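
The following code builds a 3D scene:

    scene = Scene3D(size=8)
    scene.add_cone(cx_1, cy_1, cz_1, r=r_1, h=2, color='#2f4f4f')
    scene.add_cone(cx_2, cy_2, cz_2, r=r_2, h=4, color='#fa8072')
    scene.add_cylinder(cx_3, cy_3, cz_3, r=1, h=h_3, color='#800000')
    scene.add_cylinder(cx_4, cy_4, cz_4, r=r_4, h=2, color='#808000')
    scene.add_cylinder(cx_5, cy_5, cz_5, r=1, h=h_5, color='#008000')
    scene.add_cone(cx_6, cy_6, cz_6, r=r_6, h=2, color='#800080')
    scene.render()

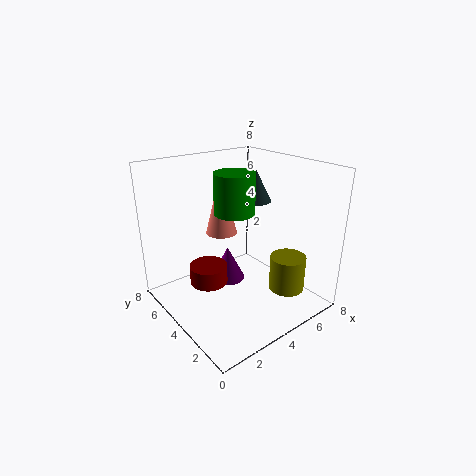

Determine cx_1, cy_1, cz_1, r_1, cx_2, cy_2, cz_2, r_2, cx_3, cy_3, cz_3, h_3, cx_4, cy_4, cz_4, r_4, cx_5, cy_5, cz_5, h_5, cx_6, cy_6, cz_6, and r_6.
cx_1 = 7; cy_1 = 6; cz_1 = 5; r_1 = 1; cx_2 = 5; cy_2 = 7; cz_2 = 3; r_2 = 1; cx_3 = 2; cy_3 = 4; cz_3 = 2; h_3 = 1; cx_4 = 6; cy_4 = 2; cz_4 = 1; r_4 = 1; cx_5 = 3; cy_5 = 3; cz_5 = 6; h_5 = 2; cx_6 = 4; cy_6 = 5; cz_6 = 1; r_6 = 1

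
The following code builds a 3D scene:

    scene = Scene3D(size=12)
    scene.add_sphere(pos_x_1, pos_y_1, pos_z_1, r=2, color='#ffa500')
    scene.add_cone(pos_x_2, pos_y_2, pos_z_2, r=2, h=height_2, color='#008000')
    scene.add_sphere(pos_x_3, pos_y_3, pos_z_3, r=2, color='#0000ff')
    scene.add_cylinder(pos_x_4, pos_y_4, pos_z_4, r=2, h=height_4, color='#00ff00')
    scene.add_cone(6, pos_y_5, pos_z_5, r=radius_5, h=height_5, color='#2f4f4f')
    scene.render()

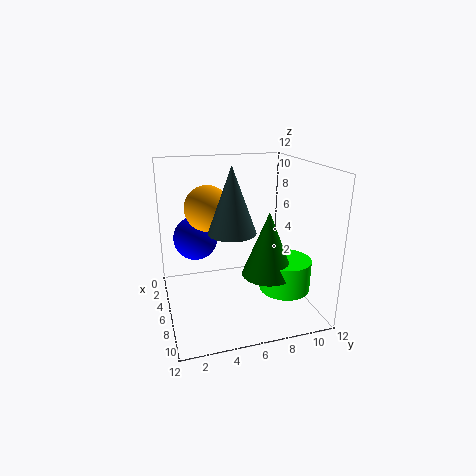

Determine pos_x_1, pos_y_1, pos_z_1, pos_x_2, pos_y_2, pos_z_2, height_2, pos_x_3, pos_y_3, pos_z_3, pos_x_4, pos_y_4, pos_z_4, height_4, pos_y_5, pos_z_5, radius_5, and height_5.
pos_x_1 = 3.5
pos_y_1 = 4
pos_z_1 = 8
pos_x_2 = 9
pos_y_2 = 7.5
pos_z_2 = 4
height_2 = 5
pos_x_3 = 2.5
pos_y_3 = 3
pos_z_3 = 5
pos_x_4 = 9
pos_y_4 = 9
pos_z_4 = 2.5
height_4 = 2.5
pos_y_5 = 5.5
pos_z_5 = 6.5
radius_5 = 2
height_5 = 5.5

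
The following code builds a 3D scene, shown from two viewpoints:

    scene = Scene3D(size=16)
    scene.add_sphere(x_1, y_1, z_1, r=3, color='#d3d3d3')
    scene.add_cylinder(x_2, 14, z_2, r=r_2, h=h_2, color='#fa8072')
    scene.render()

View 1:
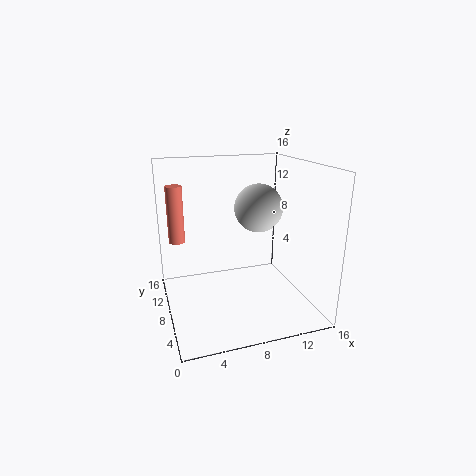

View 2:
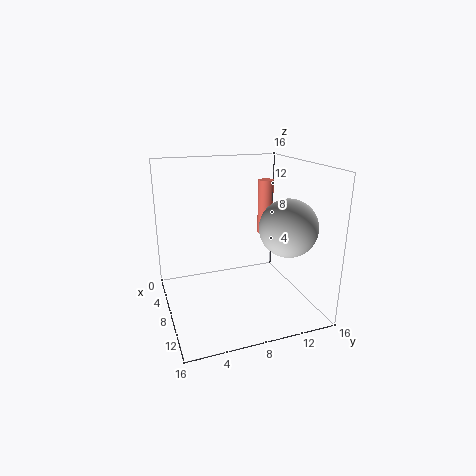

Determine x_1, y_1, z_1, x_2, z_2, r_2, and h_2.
x_1 = 12
y_1 = 12
z_1 = 10
x_2 = 2
z_2 = 6
r_2 = 1
h_2 = 7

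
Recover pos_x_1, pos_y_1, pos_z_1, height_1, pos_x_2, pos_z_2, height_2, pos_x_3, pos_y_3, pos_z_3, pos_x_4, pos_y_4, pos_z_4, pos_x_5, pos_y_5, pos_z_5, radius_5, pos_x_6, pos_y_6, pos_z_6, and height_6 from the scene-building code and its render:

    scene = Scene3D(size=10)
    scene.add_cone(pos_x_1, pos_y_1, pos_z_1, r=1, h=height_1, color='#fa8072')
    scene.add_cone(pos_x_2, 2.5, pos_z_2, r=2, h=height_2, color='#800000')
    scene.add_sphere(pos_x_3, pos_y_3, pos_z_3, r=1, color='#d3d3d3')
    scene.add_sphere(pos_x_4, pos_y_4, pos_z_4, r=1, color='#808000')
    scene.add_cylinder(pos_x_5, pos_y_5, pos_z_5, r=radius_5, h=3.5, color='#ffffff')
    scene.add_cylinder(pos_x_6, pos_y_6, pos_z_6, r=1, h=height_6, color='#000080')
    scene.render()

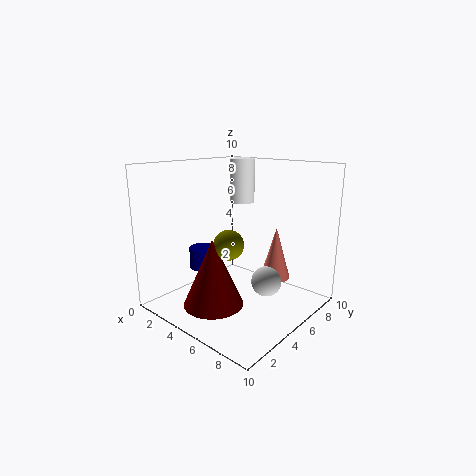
pos_x_1 = 7.5, pos_y_1 = 6, pos_z_1 = 2.5, height_1 = 3.5, pos_x_2 = 5, pos_z_2 = 1, height_2 = 4.5, pos_x_3 = 7.5, pos_y_3 = 5, pos_z_3 = 2.5, pos_x_4 = 5.5, pos_y_4 = 3.5, pos_z_4 = 5, pos_x_5 = 2, pos_y_5 = 9, pos_z_5 = 6.5, radius_5 = 1, pos_x_6 = 2.5, pos_y_6 = 4, pos_z_6 = 2.5, height_6 = 1.5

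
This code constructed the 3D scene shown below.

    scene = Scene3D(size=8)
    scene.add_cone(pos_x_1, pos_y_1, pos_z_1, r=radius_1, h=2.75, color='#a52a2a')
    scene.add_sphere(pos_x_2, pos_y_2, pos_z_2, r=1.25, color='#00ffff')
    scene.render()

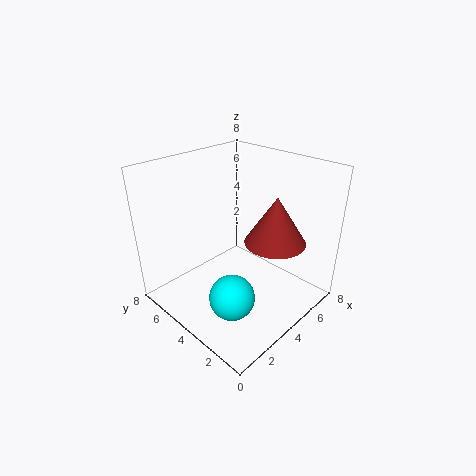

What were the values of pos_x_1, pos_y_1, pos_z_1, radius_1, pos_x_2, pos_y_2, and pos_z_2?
pos_x_1 = 5.75, pos_y_1 = 2.75, pos_z_1 = 3.5, radius_1 = 1.75, pos_x_2 = 2.5, pos_y_2 = 3, pos_z_2 = 1.25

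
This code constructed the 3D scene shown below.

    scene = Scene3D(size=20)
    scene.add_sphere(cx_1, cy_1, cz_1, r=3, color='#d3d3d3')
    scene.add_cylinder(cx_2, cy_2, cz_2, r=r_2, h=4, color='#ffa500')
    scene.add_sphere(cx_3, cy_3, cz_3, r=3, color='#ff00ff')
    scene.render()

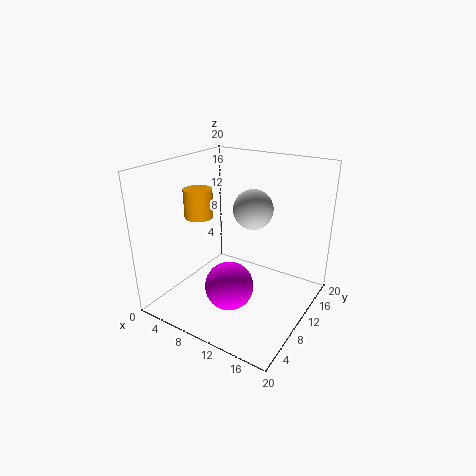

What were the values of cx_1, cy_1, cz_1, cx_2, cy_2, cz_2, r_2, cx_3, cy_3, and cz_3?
cx_1 = 9.5; cy_1 = 15; cz_1 = 12.5; cx_2 = 4.5; cy_2 = 8.5; cz_2 = 12.5; r_2 = 2; cx_3 = 12.5; cy_3 = 4; cz_3 = 6.5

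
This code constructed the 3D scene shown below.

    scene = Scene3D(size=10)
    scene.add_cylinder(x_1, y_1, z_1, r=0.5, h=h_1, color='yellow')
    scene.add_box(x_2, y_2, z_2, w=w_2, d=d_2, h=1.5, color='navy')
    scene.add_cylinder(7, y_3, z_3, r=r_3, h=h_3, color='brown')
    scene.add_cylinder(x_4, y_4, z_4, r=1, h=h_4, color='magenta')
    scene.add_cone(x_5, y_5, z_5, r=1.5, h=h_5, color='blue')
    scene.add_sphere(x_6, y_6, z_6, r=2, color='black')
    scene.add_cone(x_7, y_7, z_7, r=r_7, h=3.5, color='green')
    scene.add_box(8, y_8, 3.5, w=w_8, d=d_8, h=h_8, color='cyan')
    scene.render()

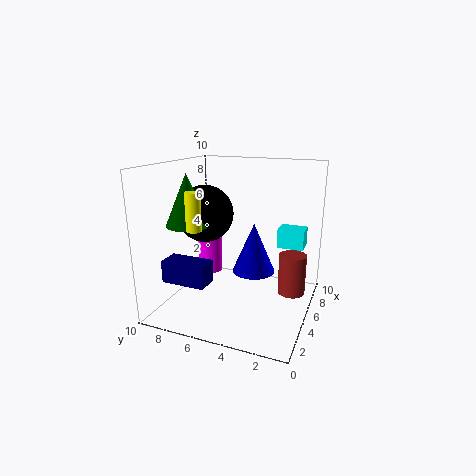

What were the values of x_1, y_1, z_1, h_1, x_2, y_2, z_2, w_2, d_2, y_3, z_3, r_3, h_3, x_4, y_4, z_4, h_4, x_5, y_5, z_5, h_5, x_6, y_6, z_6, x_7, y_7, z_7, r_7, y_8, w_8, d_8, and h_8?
x_1 = 2.5; y_1 = 7; z_1 = 6; h_1 = 2.5; x_2 = 1.5; y_2 = 6; z_2 = 2.5; w_2 = 1.5; d_2 = 3; y_3 = 1.5; z_3 = 0.5; r_3 = 1; h_3 = 3; x_4 = 8.5; y_4 = 9; z_4 = 0.5; h_4 = 3; x_5 = 5.5; y_5 = 4; z_5 = 2.5; h_5 = 3.5; x_6 = 5; y_6 = 7.5; z_6 = 6.5; x_7 = 3.5; y_7 = 8; z_7 = 6; r_7 = 1.5; y_8 = 1; w_8 = 1.5; d_8 = 2; h_8 = 1.5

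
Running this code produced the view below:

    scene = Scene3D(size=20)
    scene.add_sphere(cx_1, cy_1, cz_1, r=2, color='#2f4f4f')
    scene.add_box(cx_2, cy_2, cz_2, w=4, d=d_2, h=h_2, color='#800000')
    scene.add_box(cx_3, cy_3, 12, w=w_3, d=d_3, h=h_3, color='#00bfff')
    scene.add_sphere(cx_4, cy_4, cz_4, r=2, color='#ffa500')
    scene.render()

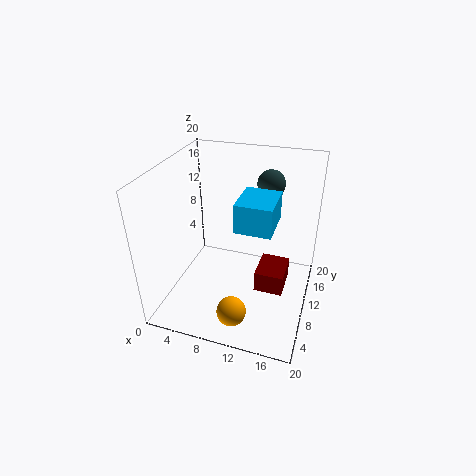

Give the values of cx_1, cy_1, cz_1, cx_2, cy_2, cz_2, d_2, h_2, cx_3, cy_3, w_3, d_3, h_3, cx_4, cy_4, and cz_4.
cx_1 = 13
cy_1 = 16
cz_1 = 16
cx_2 = 13
cy_2 = 8
cz_2 = 3
d_2 = 5
h_2 = 3
cx_3 = 10
cy_3 = 8
w_3 = 5
d_3 = 6
h_3 = 4
cx_4 = 11
cy_4 = 4
cz_4 = 2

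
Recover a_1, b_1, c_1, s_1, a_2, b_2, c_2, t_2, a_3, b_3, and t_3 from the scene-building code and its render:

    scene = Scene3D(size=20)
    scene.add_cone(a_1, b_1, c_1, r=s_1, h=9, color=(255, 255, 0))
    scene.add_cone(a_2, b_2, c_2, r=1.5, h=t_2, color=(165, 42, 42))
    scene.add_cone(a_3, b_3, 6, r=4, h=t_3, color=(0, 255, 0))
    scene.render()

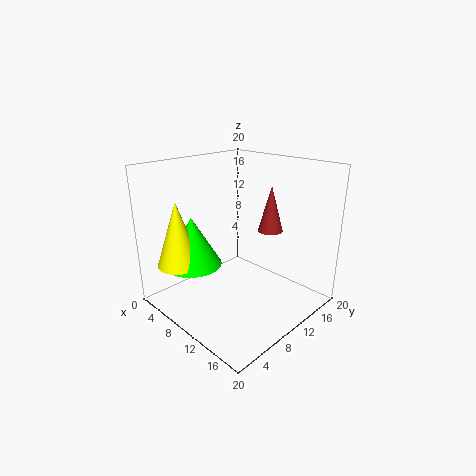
a_1 = 5; b_1 = 3.5; c_1 = 6.5; s_1 = 3; a_2 = 16; b_2 = 9.5; c_2 = 13; t_2 = 5.5; a_3 = 5.5; b_3 = 5.5; t_3 = 7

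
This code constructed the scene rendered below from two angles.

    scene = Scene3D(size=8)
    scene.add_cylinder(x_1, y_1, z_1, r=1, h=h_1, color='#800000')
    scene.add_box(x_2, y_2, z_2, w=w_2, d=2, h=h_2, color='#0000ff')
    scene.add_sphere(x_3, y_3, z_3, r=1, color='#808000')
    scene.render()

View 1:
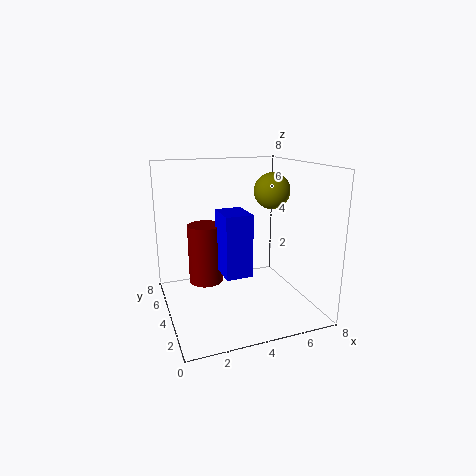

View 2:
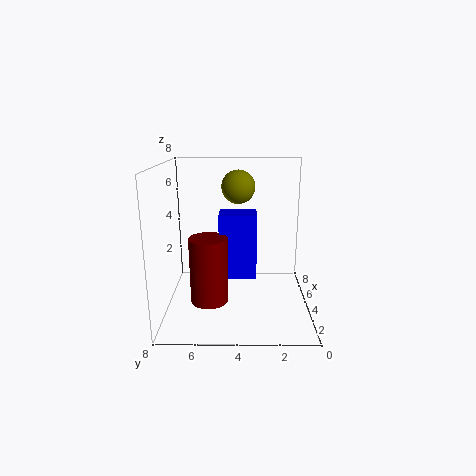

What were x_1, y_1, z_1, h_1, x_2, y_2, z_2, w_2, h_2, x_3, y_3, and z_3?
x_1 = 2.5, y_1 = 5.5, z_1 = 1, h_1 = 3.5, x_2 = 3, y_2 = 3, z_2 = 2, w_2 = 1.5, h_2 = 3.5, x_3 = 6, y_3 = 4, z_3 = 6.5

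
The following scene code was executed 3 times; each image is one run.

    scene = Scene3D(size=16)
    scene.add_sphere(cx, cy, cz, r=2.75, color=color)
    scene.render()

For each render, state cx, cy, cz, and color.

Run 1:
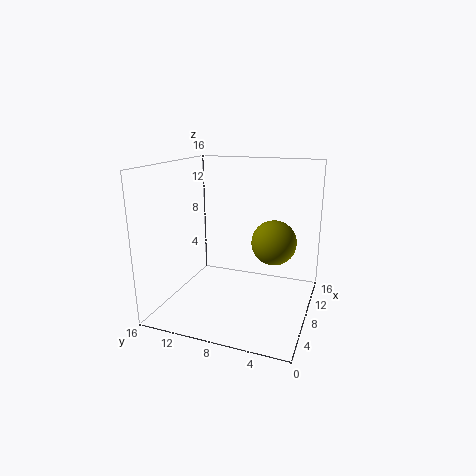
cx = 12.5, cy = 5, cz = 6.25, color = 'olive'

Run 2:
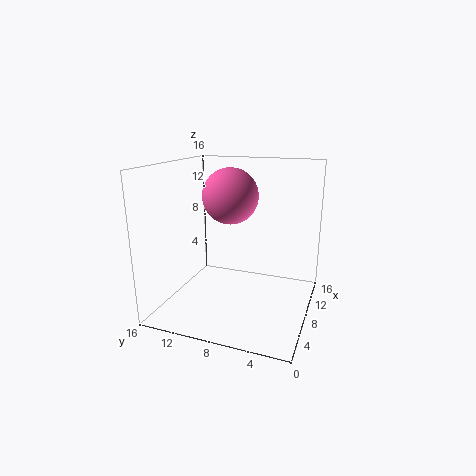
cx = 5.25, cy = 7.75, cz = 13.25, color = 'hotpink'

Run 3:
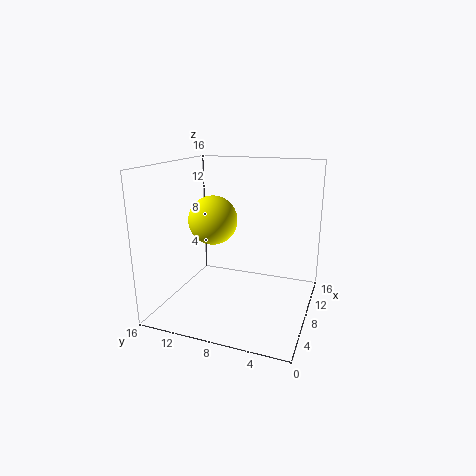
cx = 8, cy = 11, cz = 9.75, color = 'yellow'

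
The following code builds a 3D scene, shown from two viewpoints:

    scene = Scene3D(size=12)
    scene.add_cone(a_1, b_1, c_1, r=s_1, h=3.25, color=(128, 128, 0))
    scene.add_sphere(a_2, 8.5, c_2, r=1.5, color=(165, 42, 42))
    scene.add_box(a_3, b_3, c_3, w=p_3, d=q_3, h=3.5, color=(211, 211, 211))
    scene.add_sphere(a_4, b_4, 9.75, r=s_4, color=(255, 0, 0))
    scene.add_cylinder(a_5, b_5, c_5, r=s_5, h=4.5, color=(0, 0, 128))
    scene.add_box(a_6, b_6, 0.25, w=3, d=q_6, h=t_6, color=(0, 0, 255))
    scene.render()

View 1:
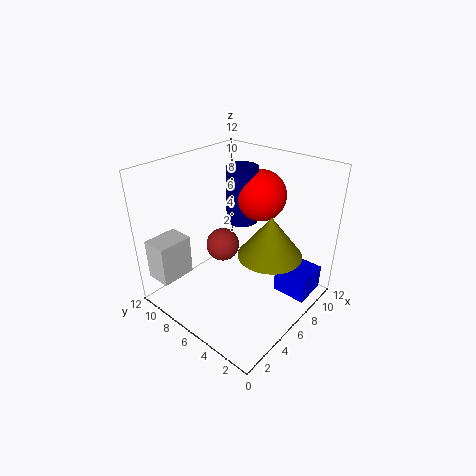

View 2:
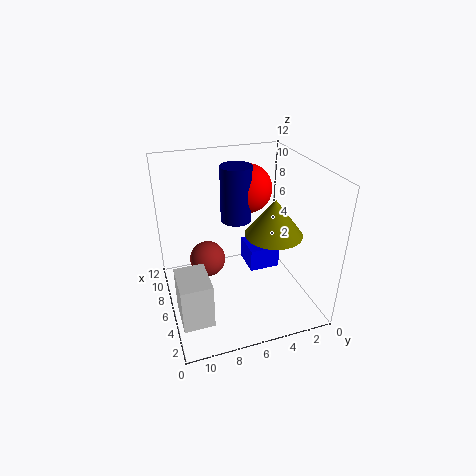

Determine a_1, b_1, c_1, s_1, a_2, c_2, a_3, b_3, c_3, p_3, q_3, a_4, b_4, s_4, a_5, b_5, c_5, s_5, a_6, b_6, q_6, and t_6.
a_1 = 6
b_1 = 2.75
c_1 = 5.75
s_1 = 2.5
a_2 = 6.75
c_2 = 4
a_3 = 0.75
b_3 = 9.5
c_3 = 2.25
p_3 = 3
q_3 = 2.25
a_4 = 7.25
b_4 = 4.75
s_4 = 2
a_5 = 6.5
b_5 = 6
c_5 = 7.5
s_5 = 1.25
a_6 = 8.5
b_6 = 0.75
q_6 = 3
t_6 = 2.25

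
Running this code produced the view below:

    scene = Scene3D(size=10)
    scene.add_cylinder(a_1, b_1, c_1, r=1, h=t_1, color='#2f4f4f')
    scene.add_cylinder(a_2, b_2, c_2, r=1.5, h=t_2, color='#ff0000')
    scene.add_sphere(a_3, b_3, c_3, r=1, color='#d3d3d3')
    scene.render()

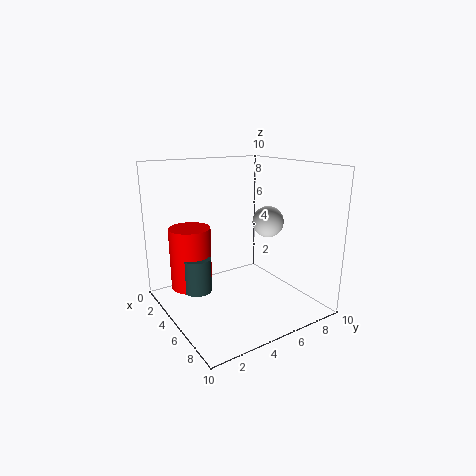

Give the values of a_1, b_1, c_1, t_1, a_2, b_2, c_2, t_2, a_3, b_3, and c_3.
a_1 = 3.5; b_1 = 2.5; c_1 = 1; t_1 = 2.5; a_2 = 2.5; b_2 = 2.5; c_2 = 1; t_2 = 4.5; a_3 = 7; b_3 = 6; c_3 = 6.5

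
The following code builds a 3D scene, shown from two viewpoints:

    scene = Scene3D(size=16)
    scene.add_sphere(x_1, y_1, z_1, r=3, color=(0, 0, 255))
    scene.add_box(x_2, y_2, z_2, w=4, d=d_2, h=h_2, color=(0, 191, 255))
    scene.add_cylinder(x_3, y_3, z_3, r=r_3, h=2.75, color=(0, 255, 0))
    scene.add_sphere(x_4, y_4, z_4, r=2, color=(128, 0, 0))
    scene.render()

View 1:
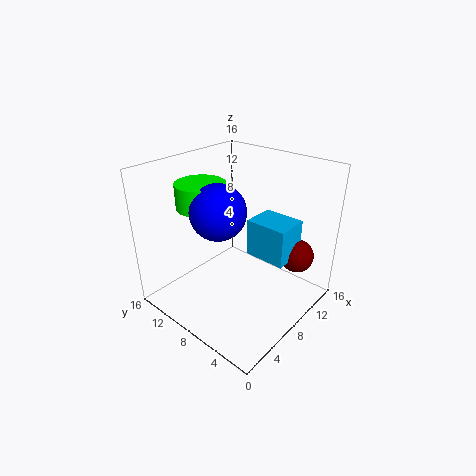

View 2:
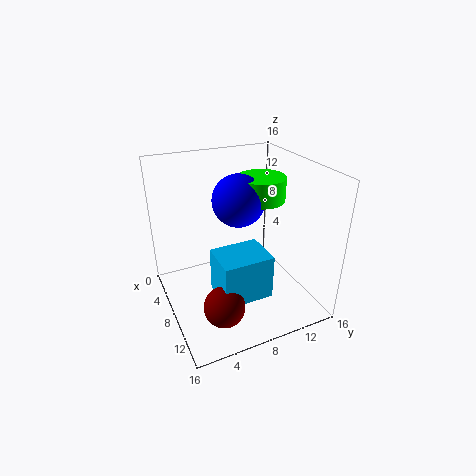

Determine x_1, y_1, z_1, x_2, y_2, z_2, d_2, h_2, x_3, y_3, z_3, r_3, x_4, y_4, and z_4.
x_1 = 6, y_1 = 9, z_1 = 11.5, x_2 = 10.5, y_2 = 3.75, z_2 = 4.5, d_2 = 5, h_2 = 4.5, x_3 = 6.25, y_3 = 11.75, z_3 = 11.25, r_3 = 2.75, x_4 = 14, y_4 = 3.75, z_4 = 4.5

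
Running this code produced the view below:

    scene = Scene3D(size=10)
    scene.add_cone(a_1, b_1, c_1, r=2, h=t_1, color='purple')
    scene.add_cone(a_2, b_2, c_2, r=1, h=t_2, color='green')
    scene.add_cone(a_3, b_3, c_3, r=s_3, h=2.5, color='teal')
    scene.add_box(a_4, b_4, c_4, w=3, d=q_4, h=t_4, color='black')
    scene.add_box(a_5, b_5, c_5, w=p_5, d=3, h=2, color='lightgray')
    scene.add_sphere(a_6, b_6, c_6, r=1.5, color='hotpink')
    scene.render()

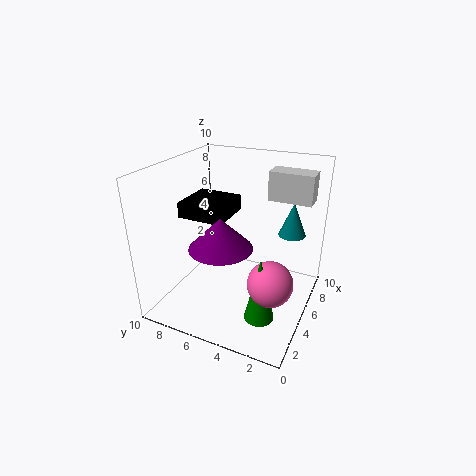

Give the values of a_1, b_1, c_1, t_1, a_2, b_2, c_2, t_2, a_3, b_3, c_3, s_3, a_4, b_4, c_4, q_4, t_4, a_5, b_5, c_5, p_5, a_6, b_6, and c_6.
a_1 = 2.5
b_1 = 5
c_1 = 5.5
t_1 = 2
a_2 = 3
b_2 = 2.5
c_2 = 0.5
t_2 = 4.5
a_3 = 8
b_3 = 2
c_3 = 4.5
s_3 = 1
a_4 = 2.5
b_4 = 5
c_4 = 7
q_4 = 3
t_4 = 1
a_5 = 6.5
b_5 = 0.5
c_5 = 7.5
p_5 = 1.5
a_6 = 3.5
b_6 = 2
c_6 = 3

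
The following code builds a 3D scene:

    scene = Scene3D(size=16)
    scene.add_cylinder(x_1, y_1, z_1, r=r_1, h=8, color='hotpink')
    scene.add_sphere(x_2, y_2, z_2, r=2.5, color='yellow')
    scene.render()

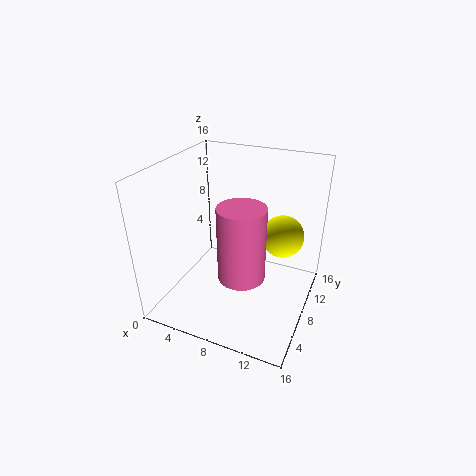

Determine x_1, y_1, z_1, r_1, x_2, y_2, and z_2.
x_1 = 9.5; y_1 = 5.5; z_1 = 5; r_1 = 2.5; x_2 = 12; y_2 = 12; z_2 = 7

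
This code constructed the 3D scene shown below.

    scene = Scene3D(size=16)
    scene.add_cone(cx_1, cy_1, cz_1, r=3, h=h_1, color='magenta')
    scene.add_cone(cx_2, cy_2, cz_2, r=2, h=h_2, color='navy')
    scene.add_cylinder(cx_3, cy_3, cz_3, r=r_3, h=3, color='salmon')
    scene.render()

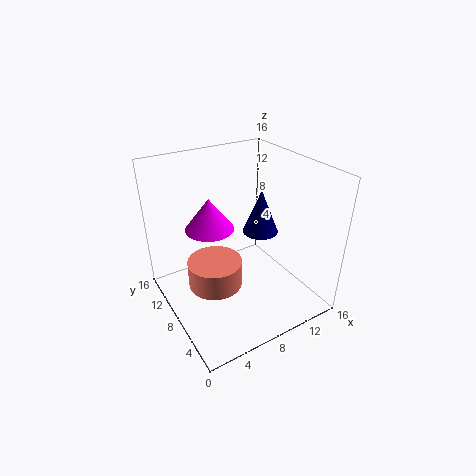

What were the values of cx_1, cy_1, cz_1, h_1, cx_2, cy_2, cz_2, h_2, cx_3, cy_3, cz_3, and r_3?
cx_1 = 7; cy_1 = 13; cz_1 = 7; h_1 = 4; cx_2 = 11; cy_2 = 8; cz_2 = 8; h_2 = 5; cx_3 = 5; cy_3 = 8; cz_3 = 3; r_3 = 3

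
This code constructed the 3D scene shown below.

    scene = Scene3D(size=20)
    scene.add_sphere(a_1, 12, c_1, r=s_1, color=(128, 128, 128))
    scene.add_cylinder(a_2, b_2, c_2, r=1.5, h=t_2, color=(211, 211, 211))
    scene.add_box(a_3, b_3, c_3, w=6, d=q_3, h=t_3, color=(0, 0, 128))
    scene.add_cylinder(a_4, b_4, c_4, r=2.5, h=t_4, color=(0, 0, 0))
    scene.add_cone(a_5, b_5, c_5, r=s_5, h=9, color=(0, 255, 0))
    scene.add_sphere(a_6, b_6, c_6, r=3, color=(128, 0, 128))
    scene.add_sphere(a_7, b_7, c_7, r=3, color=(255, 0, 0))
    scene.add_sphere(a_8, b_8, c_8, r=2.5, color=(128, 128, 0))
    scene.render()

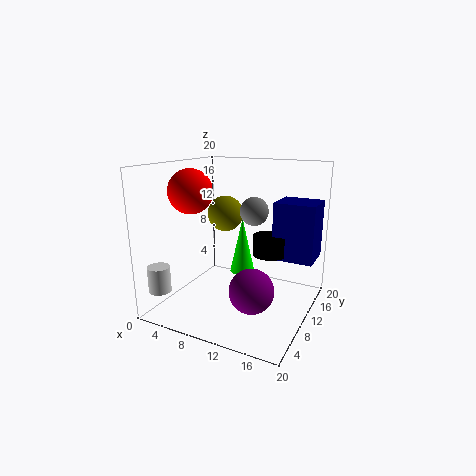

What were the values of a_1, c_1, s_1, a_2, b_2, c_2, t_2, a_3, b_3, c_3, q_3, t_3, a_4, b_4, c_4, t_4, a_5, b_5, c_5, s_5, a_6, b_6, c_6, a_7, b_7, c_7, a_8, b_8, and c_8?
a_1 = 11.5; c_1 = 13.5; s_1 = 2; a_2 = 2; b_2 = 2.5; c_2 = 3.5; t_2 = 3.5; a_3 = 13.5; b_3 = 14; c_3 = 6; q_3 = 5.5; t_3 = 8.5; a_4 = 13; b_4 = 14.5; c_4 = 6.5; t_4 = 3; a_5 = 7.5; b_5 = 16.5; c_5 = 2; s_5 = 2; a_6 = 13.5; b_6 = 7; c_6 = 4; a_7 = 4.5; b_7 = 7; c_7 = 16.5; a_8 = 7.5; b_8 = 11; c_8 = 13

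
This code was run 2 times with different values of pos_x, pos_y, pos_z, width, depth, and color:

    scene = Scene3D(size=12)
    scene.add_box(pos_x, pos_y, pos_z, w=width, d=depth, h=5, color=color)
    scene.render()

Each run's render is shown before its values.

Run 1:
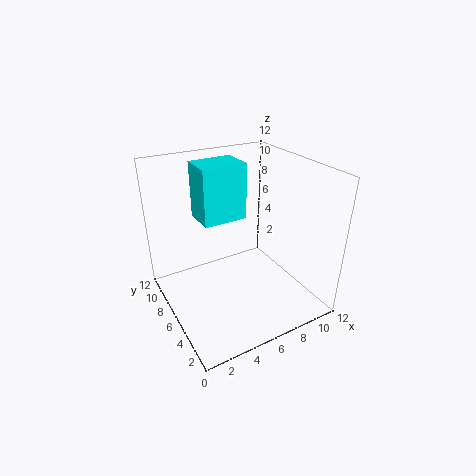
pos_x = 4, pos_y = 8, pos_z = 6.5, width = 4, depth = 3, color = 'cyan'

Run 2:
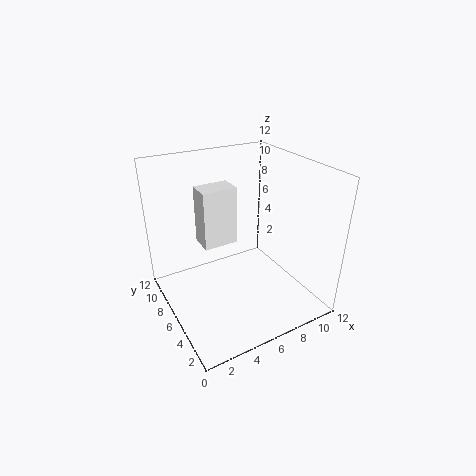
pos_x = 3.5, pos_y = 7, pos_z = 5, width = 3, depth = 2, color = 'white'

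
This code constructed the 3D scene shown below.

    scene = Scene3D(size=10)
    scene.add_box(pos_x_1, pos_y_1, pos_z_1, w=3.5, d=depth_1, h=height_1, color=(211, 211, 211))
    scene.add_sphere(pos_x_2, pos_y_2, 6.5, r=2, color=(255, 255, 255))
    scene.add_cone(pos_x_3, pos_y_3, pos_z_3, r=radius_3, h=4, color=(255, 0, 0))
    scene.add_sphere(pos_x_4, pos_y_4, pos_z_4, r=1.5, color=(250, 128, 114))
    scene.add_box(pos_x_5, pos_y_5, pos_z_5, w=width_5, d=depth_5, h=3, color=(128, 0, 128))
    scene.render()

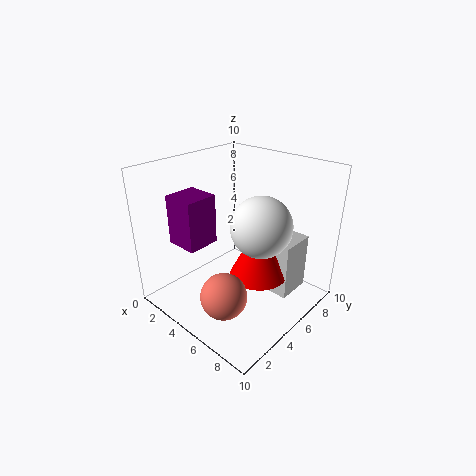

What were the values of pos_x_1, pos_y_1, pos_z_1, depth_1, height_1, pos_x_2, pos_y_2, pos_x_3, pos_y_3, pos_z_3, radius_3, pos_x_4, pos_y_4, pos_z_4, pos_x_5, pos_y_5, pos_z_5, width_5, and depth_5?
pos_x_1 = 5, pos_y_1 = 6, pos_z_1 = 1, depth_1 = 2.5, height_1 = 4, pos_x_2 = 7, pos_y_2 = 5, pos_x_3 = 6.5, pos_y_3 = 5.5, pos_z_3 = 2.5, radius_3 = 2, pos_x_4 = 6.5, pos_y_4 = 2, pos_z_4 = 2.5, pos_x_5 = 3.5, pos_y_5 = 0.5, pos_z_5 = 6, width_5 = 2, depth_5 = 2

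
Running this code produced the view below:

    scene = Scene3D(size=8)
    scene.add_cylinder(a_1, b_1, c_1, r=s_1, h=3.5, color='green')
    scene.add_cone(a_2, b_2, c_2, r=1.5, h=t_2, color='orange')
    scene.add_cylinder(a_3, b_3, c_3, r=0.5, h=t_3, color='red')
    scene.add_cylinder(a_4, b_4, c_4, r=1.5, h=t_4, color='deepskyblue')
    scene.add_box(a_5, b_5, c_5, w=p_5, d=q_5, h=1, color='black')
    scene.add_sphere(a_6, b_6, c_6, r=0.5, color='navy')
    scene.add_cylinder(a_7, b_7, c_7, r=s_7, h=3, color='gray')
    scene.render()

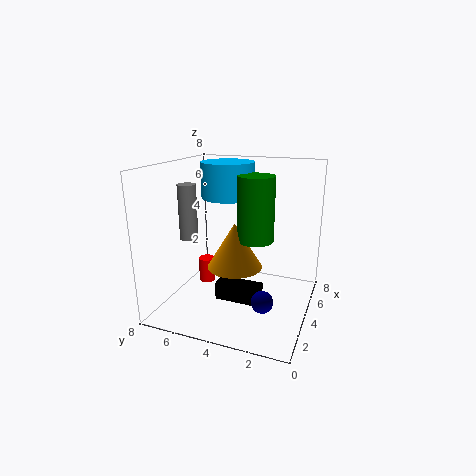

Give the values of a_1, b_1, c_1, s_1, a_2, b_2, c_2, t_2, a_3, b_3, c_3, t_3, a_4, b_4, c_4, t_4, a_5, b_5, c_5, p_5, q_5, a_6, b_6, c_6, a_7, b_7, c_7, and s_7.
a_1 = 4; b_1 = 3; c_1 = 4; s_1 = 1; a_2 = 3.5; b_2 = 4; c_2 = 2.5; t_2 = 2.5; a_3 = 5; b_3 = 6.5; c_3 = 0.5; t_3 = 1.5; a_4 = 5; b_4 = 5; c_4 = 6; t_4 = 2; a_5 = 3; b_5 = 2.5; c_5 = 0.5; p_5 = 1; q_5 = 2.5; a_6 = 0.5; b_6 = 1.5; c_6 = 2.5; a_7 = 3; b_7 = 6.5; c_7 = 4; s_7 = 0.5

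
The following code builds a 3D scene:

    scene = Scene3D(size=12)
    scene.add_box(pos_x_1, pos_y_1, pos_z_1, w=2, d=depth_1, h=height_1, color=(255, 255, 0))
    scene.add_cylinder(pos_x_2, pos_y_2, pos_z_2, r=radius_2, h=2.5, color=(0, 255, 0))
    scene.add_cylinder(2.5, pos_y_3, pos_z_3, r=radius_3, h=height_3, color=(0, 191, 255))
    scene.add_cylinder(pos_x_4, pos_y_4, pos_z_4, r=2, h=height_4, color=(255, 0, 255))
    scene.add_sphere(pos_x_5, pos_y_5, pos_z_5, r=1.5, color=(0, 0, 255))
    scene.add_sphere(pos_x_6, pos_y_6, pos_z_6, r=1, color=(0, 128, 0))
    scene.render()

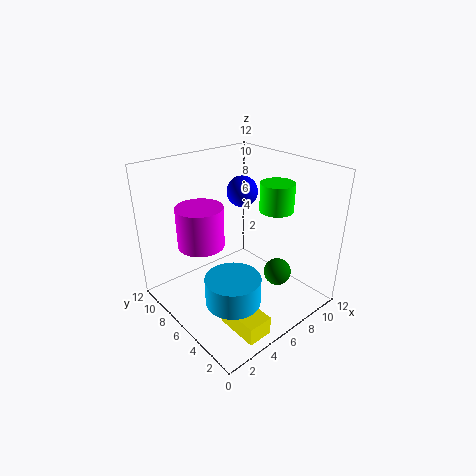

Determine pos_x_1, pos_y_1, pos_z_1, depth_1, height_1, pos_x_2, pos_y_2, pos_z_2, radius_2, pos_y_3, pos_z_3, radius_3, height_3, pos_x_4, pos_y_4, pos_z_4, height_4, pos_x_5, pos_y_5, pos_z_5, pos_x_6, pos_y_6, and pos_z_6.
pos_x_1 = 2.5
pos_y_1 = 0.5
pos_z_1 = 0.5
depth_1 = 3.5
height_1 = 1.5
pos_x_2 = 10
pos_y_2 = 5.5
pos_z_2 = 7.5
radius_2 = 1.5
pos_y_3 = 2.5
pos_z_3 = 3.5
radius_3 = 2
height_3 = 2
pos_x_4 = 4
pos_y_4 = 8.5
pos_z_4 = 5
height_4 = 3.5
pos_x_5 = 10
pos_y_5 = 10
pos_z_5 = 8
pos_x_6 = 6
pos_y_6 = 1.5
pos_z_6 = 5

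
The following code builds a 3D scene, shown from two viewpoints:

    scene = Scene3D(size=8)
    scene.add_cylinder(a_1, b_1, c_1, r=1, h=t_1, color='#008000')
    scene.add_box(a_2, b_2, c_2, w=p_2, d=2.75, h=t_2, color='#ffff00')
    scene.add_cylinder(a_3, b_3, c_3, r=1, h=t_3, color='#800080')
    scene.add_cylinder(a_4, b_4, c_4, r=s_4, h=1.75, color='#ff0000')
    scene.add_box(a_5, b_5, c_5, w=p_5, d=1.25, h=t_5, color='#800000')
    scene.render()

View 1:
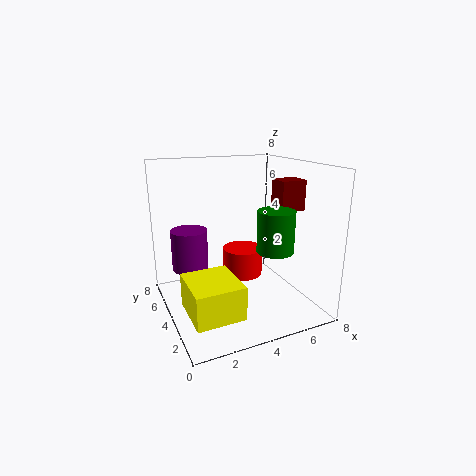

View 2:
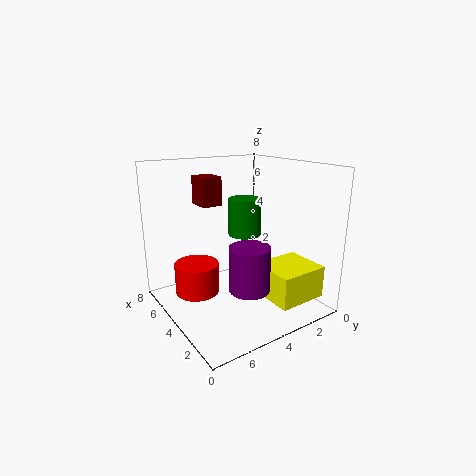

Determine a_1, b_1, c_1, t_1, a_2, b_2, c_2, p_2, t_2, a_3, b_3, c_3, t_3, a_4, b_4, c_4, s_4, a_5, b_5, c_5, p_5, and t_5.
a_1 = 5.5
b_1 = 2.5
c_1 = 3.5
t_1 = 2.25
a_2 = 0.5
b_2 = 0.75
c_2 = 1
p_2 = 2.5
t_2 = 1.75
a_3 = 1.5
b_3 = 5
c_3 = 2.25
t_3 = 2.25
a_4 = 5.25
b_4 = 6
c_4 = 0.75
s_4 = 1.25
a_5 = 6.5
b_5 = 3.5
c_5 = 5.25
p_5 = 1.5
t_5 = 1.75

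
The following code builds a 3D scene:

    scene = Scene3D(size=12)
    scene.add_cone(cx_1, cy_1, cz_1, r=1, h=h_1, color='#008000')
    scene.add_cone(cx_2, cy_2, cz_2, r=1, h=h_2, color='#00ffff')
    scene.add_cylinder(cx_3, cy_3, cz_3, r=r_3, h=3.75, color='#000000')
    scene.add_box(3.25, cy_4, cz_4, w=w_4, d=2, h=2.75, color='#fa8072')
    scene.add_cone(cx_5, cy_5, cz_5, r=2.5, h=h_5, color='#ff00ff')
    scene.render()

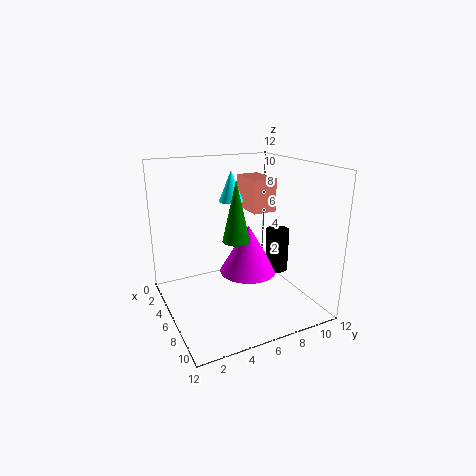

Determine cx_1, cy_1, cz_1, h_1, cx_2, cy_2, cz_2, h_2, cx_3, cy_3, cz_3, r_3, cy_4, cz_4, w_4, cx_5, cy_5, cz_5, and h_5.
cx_1 = 8.75
cy_1 = 4.5
cz_1 = 7
h_1 = 4.5
cx_2 = 5.25
cy_2 = 5.75
cz_2 = 9
h_2 = 2.5
cx_3 = 6.25
cy_3 = 9.75
cz_3 = 2.5
r_3 = 1
cy_4 = 7.25
cz_4 = 8
w_4 = 3.25
cx_5 = 5.5
cy_5 = 7.25
cz_5 = 2.5
h_5 = 4.25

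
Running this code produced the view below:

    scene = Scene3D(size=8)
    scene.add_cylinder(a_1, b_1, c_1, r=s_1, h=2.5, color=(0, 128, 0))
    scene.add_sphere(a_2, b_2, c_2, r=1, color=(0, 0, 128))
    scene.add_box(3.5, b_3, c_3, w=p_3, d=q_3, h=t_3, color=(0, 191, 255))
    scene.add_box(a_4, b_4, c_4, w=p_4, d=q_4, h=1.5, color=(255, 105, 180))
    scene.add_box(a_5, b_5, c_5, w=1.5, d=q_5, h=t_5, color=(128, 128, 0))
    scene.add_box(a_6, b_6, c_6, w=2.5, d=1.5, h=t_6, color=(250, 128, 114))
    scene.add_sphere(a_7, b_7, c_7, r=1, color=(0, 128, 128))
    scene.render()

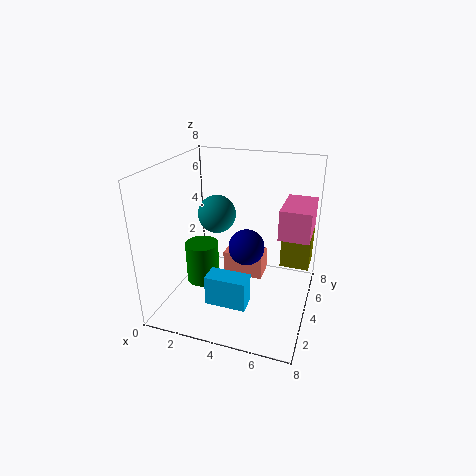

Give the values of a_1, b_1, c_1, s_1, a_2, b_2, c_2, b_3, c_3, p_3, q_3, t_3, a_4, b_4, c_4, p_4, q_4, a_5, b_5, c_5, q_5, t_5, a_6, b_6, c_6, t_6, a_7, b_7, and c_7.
a_1 = 1.5; b_1 = 4.5; c_1 = 0.5; s_1 = 1; a_2 = 4.5; b_2 = 4; c_2 = 3.5; b_3 = 0.5; c_3 = 2; p_3 = 2; q_3 = 1; t_3 = 1.5; a_4 = 6.5; b_4 = 2.5; c_4 = 5; p_4 = 1.5; q_4 = 2.5; a_5 = 6.5; b_5 = 3.5; c_5 = 3; q_5 = 1.5; t_5 = 2; a_6 = 2.5; b_6 = 5.5; c_6 = 0.5; t_6 = 1.5; a_7 = 3; b_7 = 3.5; c_7 = 5.5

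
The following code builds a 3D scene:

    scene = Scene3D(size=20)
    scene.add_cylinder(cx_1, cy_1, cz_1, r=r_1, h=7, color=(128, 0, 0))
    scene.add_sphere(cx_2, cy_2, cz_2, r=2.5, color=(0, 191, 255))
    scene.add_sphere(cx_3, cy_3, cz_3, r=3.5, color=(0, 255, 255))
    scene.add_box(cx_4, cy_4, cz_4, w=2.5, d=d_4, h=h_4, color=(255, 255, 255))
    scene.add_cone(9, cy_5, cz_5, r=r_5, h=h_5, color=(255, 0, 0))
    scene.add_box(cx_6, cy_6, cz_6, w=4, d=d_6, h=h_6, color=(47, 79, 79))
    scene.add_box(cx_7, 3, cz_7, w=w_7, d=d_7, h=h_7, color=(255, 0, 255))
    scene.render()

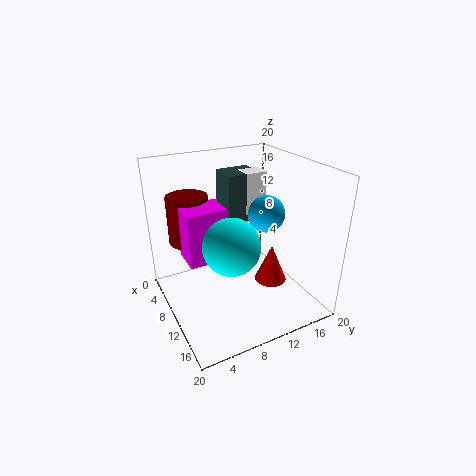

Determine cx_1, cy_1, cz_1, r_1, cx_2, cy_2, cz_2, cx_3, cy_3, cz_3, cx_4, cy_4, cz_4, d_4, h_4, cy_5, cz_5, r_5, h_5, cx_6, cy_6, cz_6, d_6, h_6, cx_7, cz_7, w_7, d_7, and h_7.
cx_1 = 4, cy_1 = 5, cz_1 = 8, r_1 = 3, cx_2 = 11.5, cy_2 = 13.5, cz_2 = 13.5, cx_3 = 15, cy_3 = 6.5, cz_3 = 12, cx_4 = 8, cy_4 = 11, cz_4 = 13.5, d_4 = 3, h_4 = 5.5, cy_5 = 16.5, cz_5 = 0.5, r_5 = 2.5, h_5 = 6, cx_6 = 6.5, cy_6 = 8.5, cz_6 = 12.5, d_6 = 4.5, h_6 = 6.5, cx_7 = 5.5, cz_7 = 7, w_7 = 4.5, d_7 = 6.5, h_7 = 7.5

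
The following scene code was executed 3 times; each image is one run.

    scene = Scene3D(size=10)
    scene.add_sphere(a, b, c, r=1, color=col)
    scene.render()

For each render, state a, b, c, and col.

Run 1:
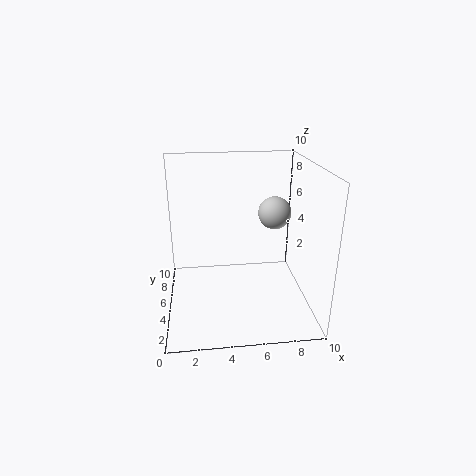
a = 7; b = 3; c = 7.5; col = 'lightgray'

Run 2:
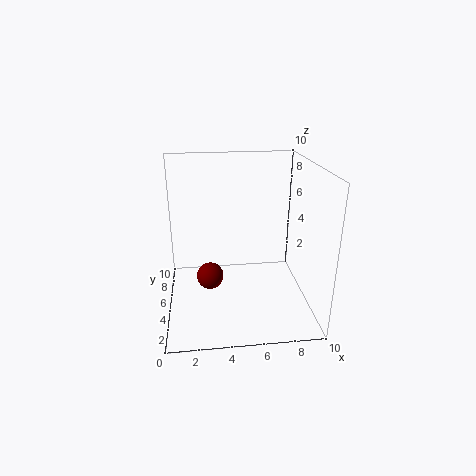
a = 3; b = 6; c = 1.5; col = 'maroon'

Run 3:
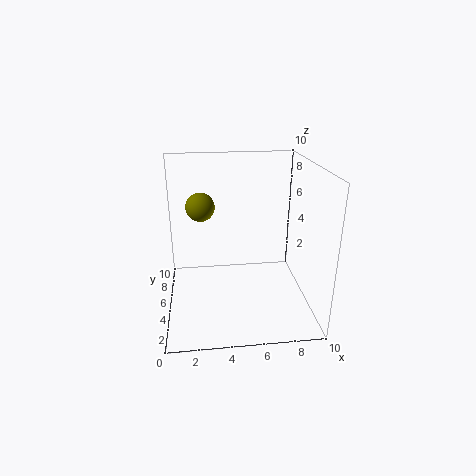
a = 2.5; b = 6; c = 7; col = 'olive'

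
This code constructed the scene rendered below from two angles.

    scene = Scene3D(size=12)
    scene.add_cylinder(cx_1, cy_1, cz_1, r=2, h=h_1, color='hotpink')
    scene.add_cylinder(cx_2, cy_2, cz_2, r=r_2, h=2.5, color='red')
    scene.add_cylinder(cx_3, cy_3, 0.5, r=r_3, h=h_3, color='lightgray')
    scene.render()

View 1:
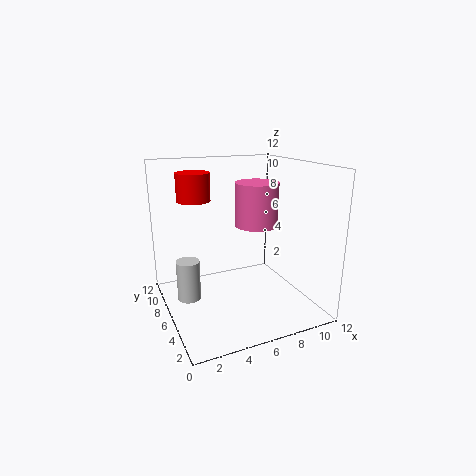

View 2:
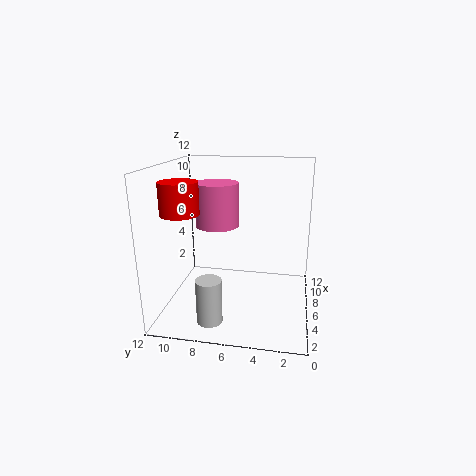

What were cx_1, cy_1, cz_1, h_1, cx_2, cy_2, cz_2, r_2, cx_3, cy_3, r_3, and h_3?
cx_1 = 9; cy_1 = 8.5; cz_1 = 6; h_1 = 4; cx_2 = 3.5; cy_2 = 10; cz_2 = 8.5; r_2 = 1.5; cx_3 = 2; cy_3 = 7.5; r_3 = 1; h_3 = 3.5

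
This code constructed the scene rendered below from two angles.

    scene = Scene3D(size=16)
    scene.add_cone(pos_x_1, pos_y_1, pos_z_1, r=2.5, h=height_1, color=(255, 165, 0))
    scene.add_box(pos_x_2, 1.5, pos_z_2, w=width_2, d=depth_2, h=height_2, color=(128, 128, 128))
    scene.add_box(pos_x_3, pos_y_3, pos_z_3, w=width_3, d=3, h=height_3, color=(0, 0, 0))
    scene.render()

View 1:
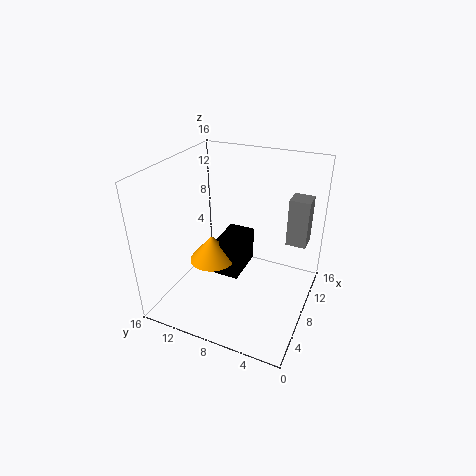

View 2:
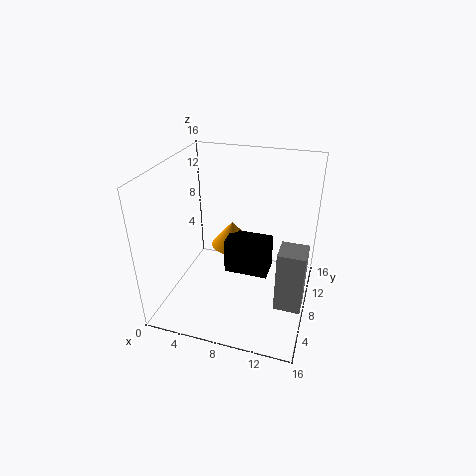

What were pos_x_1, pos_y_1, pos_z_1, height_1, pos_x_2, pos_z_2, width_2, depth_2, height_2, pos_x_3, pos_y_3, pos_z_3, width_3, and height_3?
pos_x_1 = 6.5, pos_y_1 = 10.5, pos_z_1 = 5.5, height_1 = 3, pos_x_2 = 13.5, pos_z_2 = 5, width_2 = 2.5, depth_2 = 2.5, height_2 = 6, pos_x_3 = 6.5, pos_y_3 = 7.5, pos_z_3 = 3.5, width_3 = 5, height_3 = 4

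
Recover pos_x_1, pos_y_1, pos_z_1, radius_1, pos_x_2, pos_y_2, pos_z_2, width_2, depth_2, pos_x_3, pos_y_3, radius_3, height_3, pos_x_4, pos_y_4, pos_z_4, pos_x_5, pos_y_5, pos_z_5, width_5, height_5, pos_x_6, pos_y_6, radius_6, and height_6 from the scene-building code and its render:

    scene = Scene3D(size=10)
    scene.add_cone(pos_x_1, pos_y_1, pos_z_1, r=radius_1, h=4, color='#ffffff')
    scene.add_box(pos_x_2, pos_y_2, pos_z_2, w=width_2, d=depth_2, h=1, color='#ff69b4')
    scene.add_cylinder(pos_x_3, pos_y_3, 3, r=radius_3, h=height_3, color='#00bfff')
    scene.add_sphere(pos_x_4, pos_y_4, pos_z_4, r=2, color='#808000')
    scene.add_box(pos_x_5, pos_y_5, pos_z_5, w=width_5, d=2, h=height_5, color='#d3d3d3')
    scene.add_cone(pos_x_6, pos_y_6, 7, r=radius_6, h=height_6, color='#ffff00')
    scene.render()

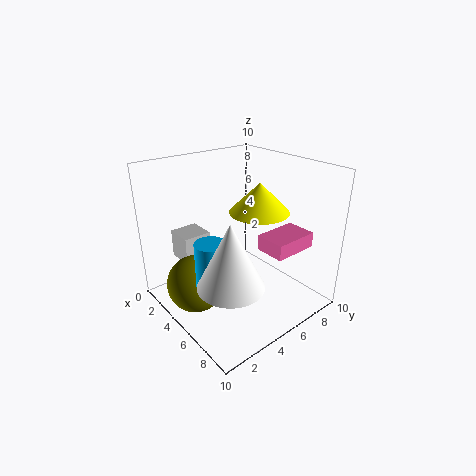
pos_x_1 = 8; pos_y_1 = 2; pos_z_1 = 4; radius_1 = 2; pos_x_2 = 7; pos_y_2 = 5; pos_z_2 = 5; width_2 = 2; depth_2 = 3; pos_x_3 = 6; pos_y_3 = 2; radius_3 = 1; height_3 = 3; pos_x_4 = 4; pos_y_4 = 2; pos_z_4 = 2; pos_x_5 = 1; pos_y_5 = 2; pos_z_5 = 3; width_5 = 2; height_5 = 2; pos_x_6 = 6; pos_y_6 = 6; radius_6 = 2; height_6 = 2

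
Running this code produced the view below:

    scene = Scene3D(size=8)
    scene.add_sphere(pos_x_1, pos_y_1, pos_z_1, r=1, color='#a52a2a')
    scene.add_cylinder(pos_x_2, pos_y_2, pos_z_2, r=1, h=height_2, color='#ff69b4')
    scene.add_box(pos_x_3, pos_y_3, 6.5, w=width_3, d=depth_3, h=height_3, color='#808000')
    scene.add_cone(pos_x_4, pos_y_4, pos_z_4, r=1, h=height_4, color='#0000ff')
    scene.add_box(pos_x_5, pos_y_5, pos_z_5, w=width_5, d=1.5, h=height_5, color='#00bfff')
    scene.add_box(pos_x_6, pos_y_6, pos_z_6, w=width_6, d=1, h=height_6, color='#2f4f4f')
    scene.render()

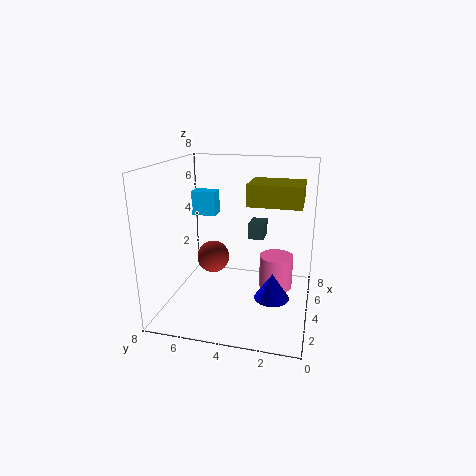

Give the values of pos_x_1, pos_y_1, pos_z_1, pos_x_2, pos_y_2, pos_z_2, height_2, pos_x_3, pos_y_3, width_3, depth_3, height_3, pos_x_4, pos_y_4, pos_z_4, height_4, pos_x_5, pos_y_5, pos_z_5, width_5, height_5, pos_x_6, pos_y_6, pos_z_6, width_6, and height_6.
pos_x_1 = 5.5; pos_y_1 = 6; pos_z_1 = 2; pos_x_2 = 5.5; pos_y_2 = 2; pos_z_2 = 0.5; height_2 = 2; pos_x_3 = 1.5; pos_y_3 = 0.5; width_3 = 2; depth_3 = 2.5; height_3 = 1; pos_x_4 = 4; pos_y_4 = 2; pos_z_4 = 0.5; height_4 = 1.5; pos_x_5 = 6; pos_y_5 = 6; pos_z_5 = 4.5; width_5 = 1; height_5 = 1.5; pos_x_6 = 6.5; pos_y_6 = 3; pos_z_6 = 3; width_6 = 1.5; height_6 = 1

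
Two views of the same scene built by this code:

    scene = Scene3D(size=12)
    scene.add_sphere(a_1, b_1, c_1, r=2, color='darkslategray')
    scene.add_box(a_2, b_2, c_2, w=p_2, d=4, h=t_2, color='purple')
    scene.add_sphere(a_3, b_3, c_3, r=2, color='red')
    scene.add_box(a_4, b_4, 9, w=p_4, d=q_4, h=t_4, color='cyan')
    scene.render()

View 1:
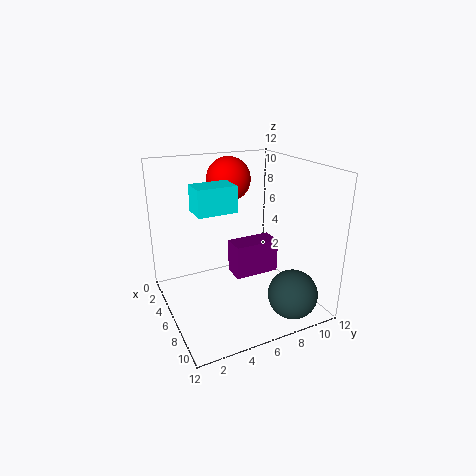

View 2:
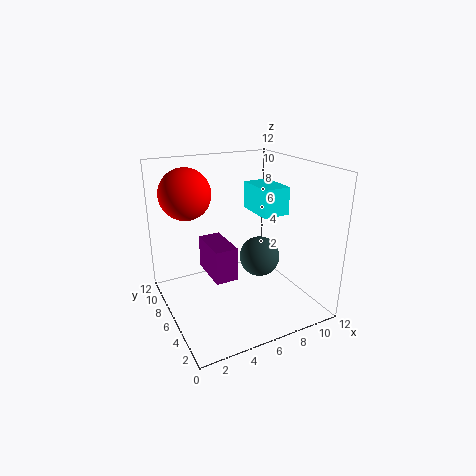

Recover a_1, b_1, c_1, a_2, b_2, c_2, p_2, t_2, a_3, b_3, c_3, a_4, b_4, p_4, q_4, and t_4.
a_1 = 10; b_1 = 9; c_1 = 2; a_2 = 4; b_2 = 6; c_2 = 2; p_2 = 2; t_2 = 3; a_3 = 2; b_3 = 7; c_3 = 10; a_4 = 6; b_4 = 2; p_4 = 2; q_4 = 3; t_4 = 2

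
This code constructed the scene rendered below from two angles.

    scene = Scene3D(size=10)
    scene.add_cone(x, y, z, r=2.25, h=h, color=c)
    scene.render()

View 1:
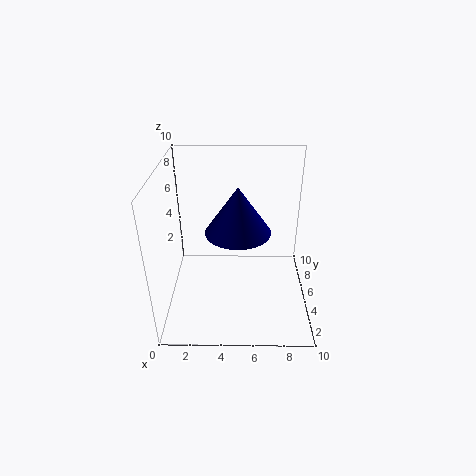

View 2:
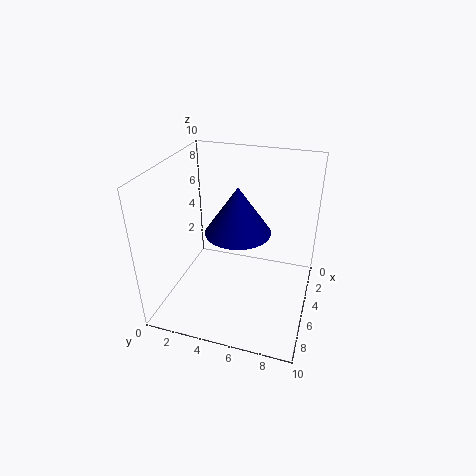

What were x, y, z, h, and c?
x = 5
y = 5
z = 5.5
h = 3.25
c = 'navy'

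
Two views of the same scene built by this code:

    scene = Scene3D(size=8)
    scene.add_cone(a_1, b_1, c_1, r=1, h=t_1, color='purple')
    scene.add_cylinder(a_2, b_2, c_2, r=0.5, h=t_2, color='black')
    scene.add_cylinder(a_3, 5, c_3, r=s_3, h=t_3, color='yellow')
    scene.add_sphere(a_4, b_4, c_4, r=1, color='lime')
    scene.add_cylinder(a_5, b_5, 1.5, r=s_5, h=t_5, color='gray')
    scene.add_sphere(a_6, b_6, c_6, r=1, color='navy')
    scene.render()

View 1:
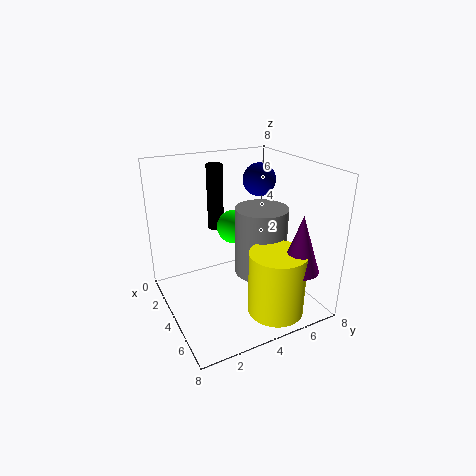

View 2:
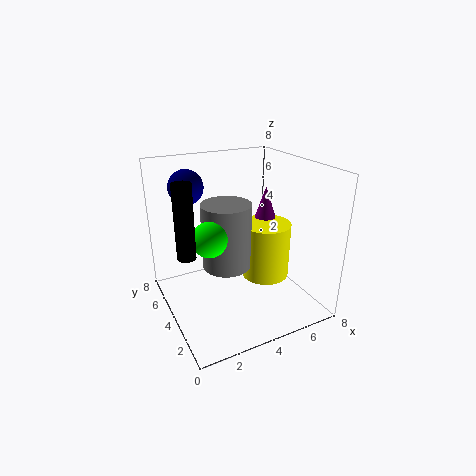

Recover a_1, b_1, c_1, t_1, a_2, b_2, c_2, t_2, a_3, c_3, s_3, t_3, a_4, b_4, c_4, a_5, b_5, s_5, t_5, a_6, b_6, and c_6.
a_1 = 7; b_1 = 6; c_1 = 3; t_1 = 3; a_2 = 1; b_2 = 4; c_2 = 3.5; t_2 = 4; a_3 = 6.5; c_3 = 0.5; s_3 = 1.5; t_3 = 3.5; a_4 = 2.5; b_4 = 4.5; c_4 = 4; a_5 = 4; b_5 = 5.5; s_5 = 1.5; t_5 = 4; a_6 = 2; b_6 = 6.5; c_6 = 6.5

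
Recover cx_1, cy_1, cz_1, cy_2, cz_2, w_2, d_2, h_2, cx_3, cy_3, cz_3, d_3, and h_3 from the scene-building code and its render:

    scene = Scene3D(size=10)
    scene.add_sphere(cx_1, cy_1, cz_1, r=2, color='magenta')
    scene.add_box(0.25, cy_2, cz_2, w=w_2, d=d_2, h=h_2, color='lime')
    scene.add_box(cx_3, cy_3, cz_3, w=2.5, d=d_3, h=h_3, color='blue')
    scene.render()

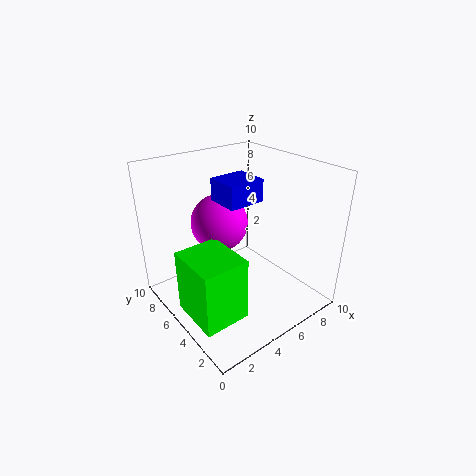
cx_1 = 4.5, cy_1 = 6.5, cz_1 = 5.75, cy_2 = 1.75, cz_2 = 1.25, w_2 = 3, d_2 = 3.5, h_2 = 4.25, cx_3 = 3.75, cy_3 = 4, cz_3 = 7.75, d_3 = 2.25, h_3 = 1.5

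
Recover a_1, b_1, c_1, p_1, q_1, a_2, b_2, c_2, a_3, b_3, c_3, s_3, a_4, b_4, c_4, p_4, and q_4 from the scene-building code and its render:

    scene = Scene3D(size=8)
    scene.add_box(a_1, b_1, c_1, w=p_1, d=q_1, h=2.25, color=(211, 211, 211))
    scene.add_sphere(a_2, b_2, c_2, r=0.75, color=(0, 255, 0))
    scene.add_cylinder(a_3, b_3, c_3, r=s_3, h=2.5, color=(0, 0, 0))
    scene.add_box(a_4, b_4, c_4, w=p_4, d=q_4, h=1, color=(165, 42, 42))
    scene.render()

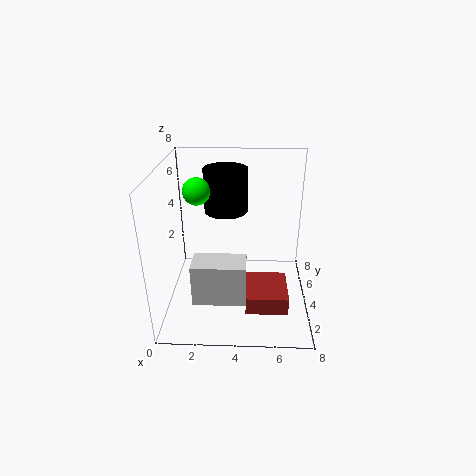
a_1 = 1.75; b_1 = 1.25; c_1 = 1.5; p_1 = 2.75; q_1 = 1.5; a_2 = 1.75; b_2 = 4.5; c_2 = 6.5; a_3 = 3.25; b_3 = 5.5; c_3 = 5; s_3 = 1.25; a_4 = 4.5; b_4 = 1.5; c_4 = 0.75; p_4 = 2.25; q_4 = 2.5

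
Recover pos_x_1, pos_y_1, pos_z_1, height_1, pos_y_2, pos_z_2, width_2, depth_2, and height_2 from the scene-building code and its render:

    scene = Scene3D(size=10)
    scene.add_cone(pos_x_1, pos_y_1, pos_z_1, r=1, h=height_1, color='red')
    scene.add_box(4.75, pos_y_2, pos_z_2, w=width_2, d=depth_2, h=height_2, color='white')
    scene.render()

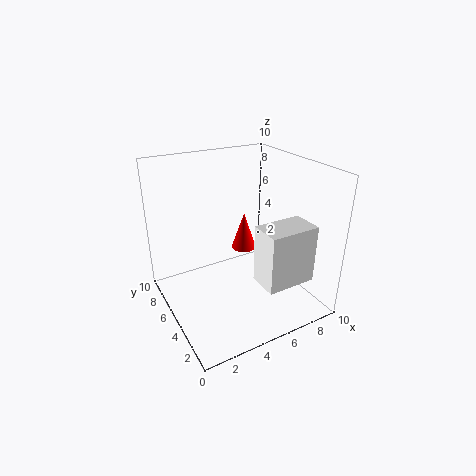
pos_x_1 = 7.25, pos_y_1 = 8, pos_z_1 = 2.25, height_1 = 3, pos_y_2 = 0.5, pos_z_2 = 3.25, width_2 = 3.25, depth_2 = 2, height_2 = 3.75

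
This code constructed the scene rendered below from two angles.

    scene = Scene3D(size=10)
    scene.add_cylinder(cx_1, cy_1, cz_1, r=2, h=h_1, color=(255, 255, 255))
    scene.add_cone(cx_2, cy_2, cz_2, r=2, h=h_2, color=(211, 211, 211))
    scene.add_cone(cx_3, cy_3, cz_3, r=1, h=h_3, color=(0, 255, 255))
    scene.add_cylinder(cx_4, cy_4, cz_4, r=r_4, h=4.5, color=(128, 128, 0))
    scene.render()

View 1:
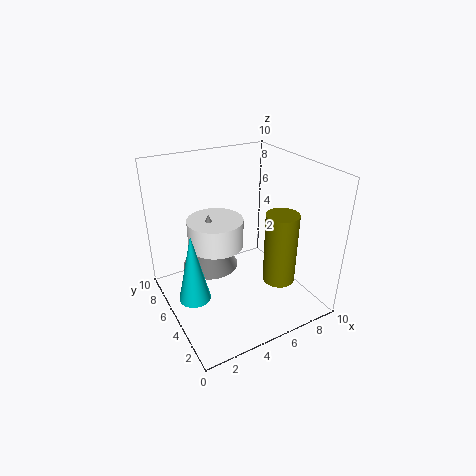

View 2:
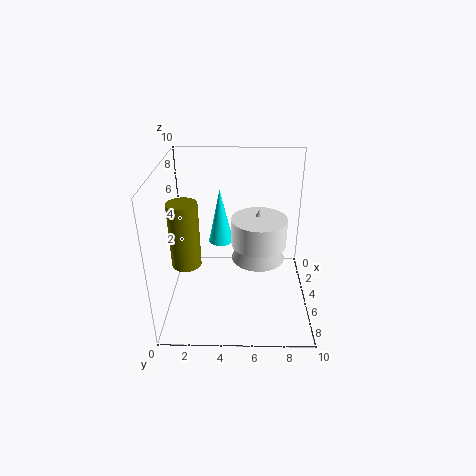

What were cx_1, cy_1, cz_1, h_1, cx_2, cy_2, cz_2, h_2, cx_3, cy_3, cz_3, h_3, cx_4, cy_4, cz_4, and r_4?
cx_1 = 4, cy_1 = 6.5, cz_1 = 4, h_1 = 2, cx_2 = 3.5, cy_2 = 6.5, cz_2 = 2.5, h_2 = 4, cx_3 = 1, cy_3 = 3.5, cz_3 = 2.5, h_3 = 4.5, cx_4 = 6, cy_4 = 1.5, cz_4 = 3.5, r_4 = 1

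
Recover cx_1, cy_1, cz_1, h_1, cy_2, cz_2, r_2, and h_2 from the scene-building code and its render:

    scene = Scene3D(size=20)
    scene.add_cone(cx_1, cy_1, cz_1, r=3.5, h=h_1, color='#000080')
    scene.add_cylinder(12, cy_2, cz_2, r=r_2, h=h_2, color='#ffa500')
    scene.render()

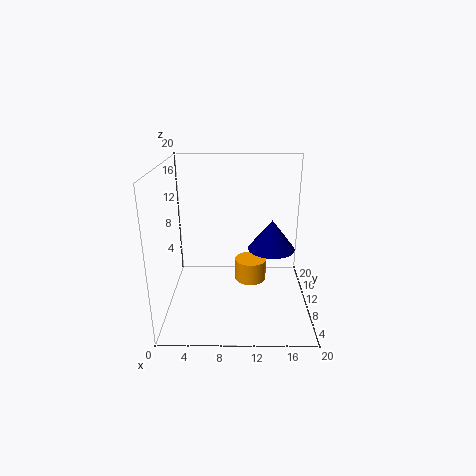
cx_1 = 15, cy_1 = 13, cz_1 = 7, h_1 = 4.5, cy_2 = 15.5, cz_2 = 0.5, r_2 = 2.5, h_2 = 3.5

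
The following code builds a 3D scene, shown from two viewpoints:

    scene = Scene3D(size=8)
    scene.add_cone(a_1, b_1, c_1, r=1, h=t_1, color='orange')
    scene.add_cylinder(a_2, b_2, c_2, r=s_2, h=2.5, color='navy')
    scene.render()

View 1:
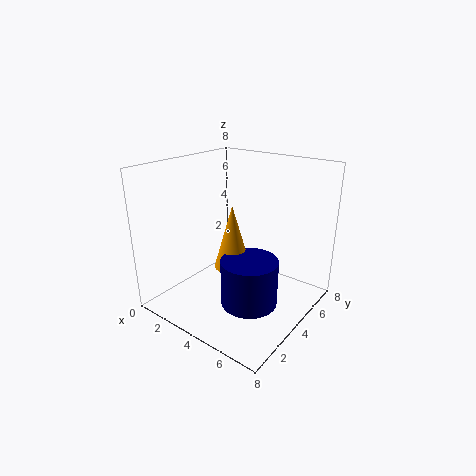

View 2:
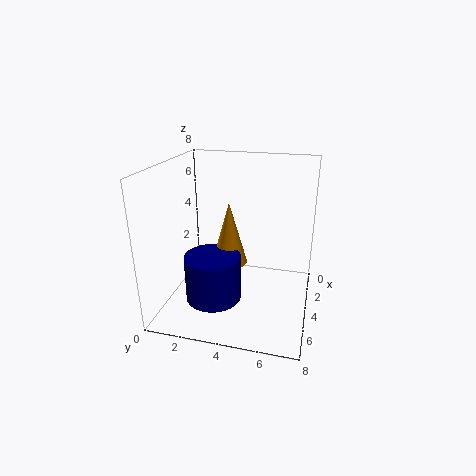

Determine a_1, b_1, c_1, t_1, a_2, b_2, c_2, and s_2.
a_1 = 4
b_1 = 3.5
c_1 = 2.5
t_1 = 3.5
a_2 = 5.5
b_2 = 3
c_2 = 1
s_2 = 1.5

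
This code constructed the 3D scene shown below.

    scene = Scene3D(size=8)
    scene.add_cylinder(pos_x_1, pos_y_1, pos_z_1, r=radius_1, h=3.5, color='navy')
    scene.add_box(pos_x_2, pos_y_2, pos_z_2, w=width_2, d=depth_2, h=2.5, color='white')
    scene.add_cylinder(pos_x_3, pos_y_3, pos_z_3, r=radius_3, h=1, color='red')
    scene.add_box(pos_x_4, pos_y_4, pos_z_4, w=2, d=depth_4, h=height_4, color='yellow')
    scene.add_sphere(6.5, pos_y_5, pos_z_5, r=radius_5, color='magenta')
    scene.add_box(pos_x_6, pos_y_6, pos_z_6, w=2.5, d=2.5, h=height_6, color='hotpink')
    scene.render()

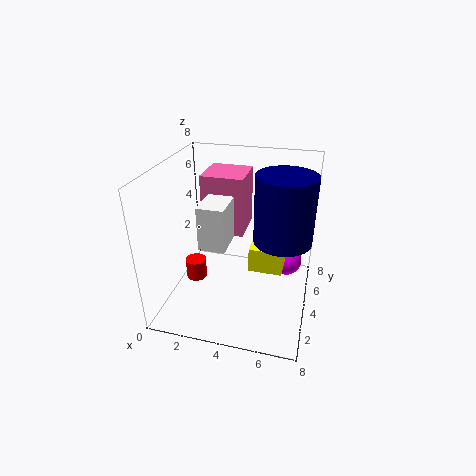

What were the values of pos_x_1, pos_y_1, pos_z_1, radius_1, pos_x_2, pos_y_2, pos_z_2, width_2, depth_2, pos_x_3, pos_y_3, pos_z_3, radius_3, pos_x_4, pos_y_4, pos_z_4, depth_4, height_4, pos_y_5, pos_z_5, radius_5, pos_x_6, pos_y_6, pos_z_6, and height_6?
pos_x_1 = 6.5; pos_y_1 = 3.5; pos_z_1 = 4.5; radius_1 = 1.5; pos_x_2 = 2; pos_y_2 = 3; pos_z_2 = 3.5; width_2 = 1.5; depth_2 = 2.5; pos_x_3 = 2.5; pos_y_3 = 1.5; pos_z_3 = 3; radius_3 = 0.5; pos_x_4 = 4.5; pos_y_4 = 4.5; pos_z_4 = 1.5; depth_4 = 3; height_4 = 1.5; pos_y_5 = 7; pos_z_5 = 1; radius_5 = 1; pos_x_6 = 1.5; pos_y_6 = 5; pos_z_6 = 3.5; height_6 = 3.5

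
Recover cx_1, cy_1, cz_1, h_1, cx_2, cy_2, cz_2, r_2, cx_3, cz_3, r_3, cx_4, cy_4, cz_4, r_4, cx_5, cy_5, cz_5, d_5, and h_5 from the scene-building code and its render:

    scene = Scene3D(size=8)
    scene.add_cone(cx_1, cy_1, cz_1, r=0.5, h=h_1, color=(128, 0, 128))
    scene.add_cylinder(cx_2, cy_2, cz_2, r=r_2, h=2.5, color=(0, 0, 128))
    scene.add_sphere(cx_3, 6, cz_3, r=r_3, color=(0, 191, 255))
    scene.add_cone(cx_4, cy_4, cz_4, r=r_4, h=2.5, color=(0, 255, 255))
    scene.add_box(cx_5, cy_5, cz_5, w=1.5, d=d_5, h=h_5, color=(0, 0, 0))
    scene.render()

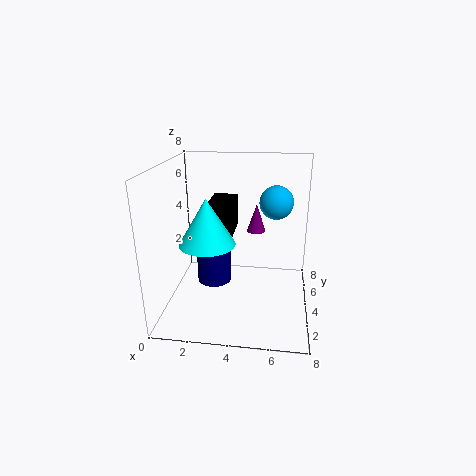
cx_1 = 5
cy_1 = 4
cz_1 = 4.5
h_1 = 1.5
cx_2 = 2.5
cy_2 = 4.5
cz_2 = 1
r_2 = 1
cx_3 = 6
cz_3 = 5.5
r_3 = 1
cx_4 = 2.5
cy_4 = 3
cz_4 = 4
r_4 = 1.5
cx_5 = 2
cy_5 = 5
cz_5 = 3.5
d_5 = 2.5
h_5 = 2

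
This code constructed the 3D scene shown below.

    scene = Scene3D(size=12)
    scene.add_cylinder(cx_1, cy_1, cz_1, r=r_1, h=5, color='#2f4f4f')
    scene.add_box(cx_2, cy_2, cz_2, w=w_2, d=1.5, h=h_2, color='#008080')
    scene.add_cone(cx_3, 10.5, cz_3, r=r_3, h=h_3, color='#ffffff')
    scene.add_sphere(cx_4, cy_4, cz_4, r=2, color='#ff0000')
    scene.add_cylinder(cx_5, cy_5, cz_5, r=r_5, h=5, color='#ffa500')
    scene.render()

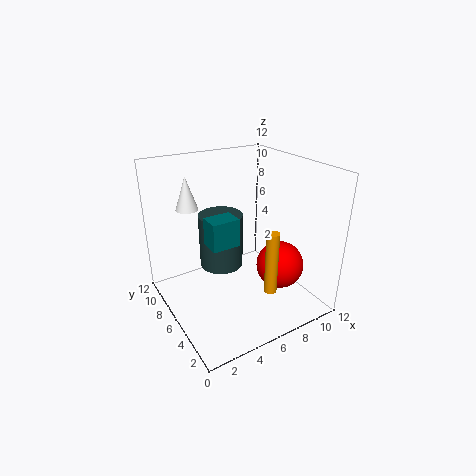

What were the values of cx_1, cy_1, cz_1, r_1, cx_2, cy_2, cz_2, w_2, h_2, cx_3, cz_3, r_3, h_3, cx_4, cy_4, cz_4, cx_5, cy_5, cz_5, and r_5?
cx_1 = 6; cy_1 = 9; cz_1 = 2; r_1 = 2; cx_2 = 2; cy_2 = 2.5; cz_2 = 7.5; w_2 = 2; h_2 = 2; cx_3 = 3.5; cz_3 = 7.5; r_3 = 1; h_3 = 3; cx_4 = 9; cy_4 = 4; cz_4 = 3.5; cx_5 = 6.5; cy_5 = 2; cz_5 = 3; r_5 = 0.5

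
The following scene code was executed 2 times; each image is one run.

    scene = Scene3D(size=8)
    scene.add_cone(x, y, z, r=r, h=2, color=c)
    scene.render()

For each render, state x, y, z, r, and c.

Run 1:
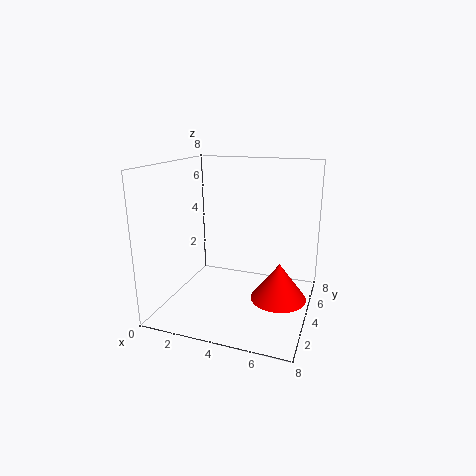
x = 6.5; y = 3.5; z = 1; r = 1.5; c = 'red'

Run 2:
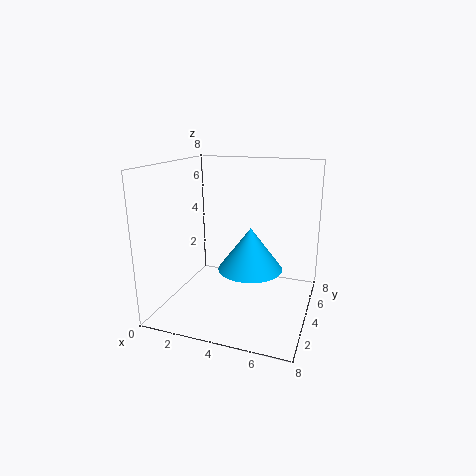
x = 5.5; y = 1.5; z = 3.5; r = 1.5; c = 'deepskyblue'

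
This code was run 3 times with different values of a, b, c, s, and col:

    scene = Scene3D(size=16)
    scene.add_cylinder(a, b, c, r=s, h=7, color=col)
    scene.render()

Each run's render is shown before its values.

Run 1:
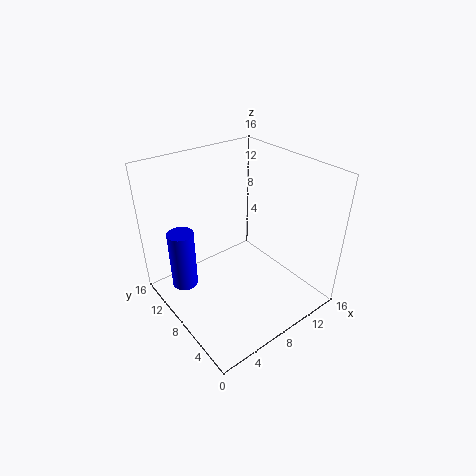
a = 3
b = 12
c = 1.5
s = 1.5
col = 'blue'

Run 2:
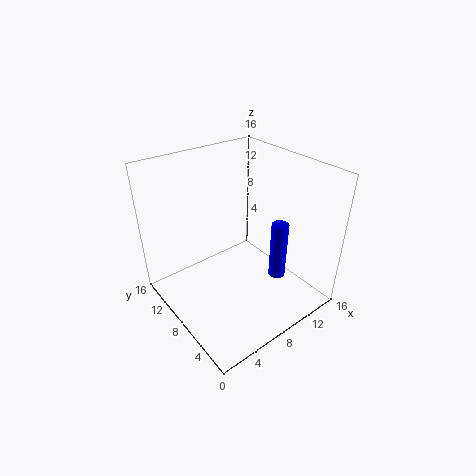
a = 12.5
b = 6
c = 2
s = 1
col = 'blue'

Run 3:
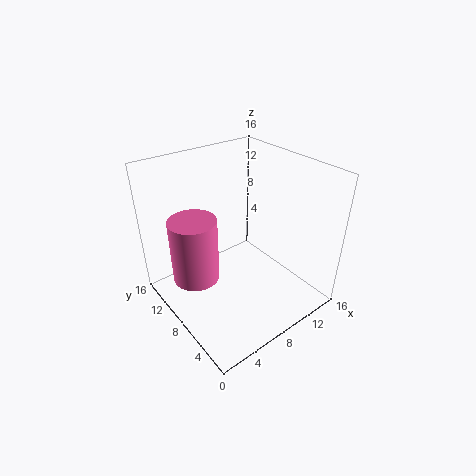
a = 3
b = 9
c = 4.5
s = 2.5
col = 'hotpink'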